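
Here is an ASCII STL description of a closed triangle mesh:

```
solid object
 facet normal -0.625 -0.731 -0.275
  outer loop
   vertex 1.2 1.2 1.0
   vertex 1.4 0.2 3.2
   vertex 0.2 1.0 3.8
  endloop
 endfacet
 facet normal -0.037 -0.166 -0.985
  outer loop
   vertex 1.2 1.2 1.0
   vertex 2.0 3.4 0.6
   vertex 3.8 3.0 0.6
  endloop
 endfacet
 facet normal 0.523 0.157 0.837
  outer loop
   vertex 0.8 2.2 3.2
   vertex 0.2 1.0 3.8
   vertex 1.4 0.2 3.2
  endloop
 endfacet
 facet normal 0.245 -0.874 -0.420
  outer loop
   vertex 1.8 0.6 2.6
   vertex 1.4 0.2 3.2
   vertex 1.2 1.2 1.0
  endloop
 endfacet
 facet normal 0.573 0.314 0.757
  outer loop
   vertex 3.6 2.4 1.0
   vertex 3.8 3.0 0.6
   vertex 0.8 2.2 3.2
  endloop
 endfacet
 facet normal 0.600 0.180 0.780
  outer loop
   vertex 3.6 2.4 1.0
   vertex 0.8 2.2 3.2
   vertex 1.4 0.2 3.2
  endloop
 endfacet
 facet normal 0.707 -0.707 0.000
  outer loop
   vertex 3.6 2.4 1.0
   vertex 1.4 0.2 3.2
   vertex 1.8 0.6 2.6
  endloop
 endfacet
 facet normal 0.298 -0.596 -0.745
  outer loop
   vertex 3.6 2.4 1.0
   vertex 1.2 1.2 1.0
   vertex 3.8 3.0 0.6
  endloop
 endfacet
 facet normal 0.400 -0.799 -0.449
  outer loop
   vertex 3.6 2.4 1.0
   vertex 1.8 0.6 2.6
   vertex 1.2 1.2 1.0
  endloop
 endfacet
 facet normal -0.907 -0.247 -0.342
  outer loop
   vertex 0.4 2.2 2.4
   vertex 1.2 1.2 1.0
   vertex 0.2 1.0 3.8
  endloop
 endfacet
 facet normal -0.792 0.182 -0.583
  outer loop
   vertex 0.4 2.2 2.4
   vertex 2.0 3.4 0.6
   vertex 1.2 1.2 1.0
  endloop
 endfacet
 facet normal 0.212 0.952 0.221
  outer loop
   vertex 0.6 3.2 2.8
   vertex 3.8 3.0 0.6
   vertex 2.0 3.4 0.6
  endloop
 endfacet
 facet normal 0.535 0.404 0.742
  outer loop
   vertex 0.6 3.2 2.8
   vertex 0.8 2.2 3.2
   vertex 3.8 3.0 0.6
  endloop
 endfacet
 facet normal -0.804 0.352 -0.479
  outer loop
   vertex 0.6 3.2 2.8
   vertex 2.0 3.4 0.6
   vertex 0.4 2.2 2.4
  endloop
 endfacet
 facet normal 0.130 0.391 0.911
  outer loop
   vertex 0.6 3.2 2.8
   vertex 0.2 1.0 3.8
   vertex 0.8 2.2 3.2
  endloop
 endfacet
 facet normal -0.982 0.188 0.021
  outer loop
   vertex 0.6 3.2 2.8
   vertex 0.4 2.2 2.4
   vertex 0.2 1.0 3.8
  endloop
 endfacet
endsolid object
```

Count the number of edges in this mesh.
24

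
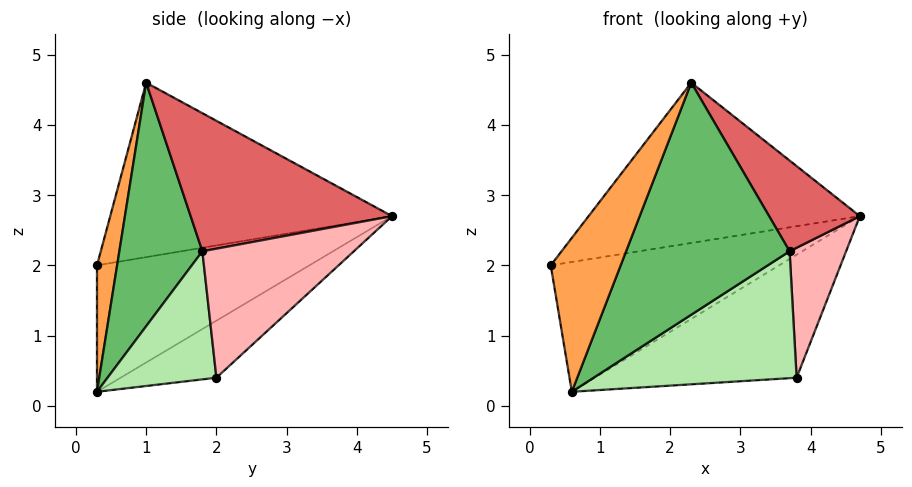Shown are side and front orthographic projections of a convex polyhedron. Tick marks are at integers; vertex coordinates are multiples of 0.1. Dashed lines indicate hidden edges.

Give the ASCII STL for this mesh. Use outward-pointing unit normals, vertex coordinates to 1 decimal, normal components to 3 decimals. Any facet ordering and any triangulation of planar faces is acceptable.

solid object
 facet normal -0.676 0.651 0.345
  outer loop
   vertex 2.3 1.0 4.6
   vertex 4.7 4.5 2.7
   vertex 0.3 0.3 2.0
  endloop
 endfacet
 facet normal -0.677 0.728 -0.113
  outer loop
   vertex 0.6 0.3 0.2
   vertex 0.3 0.3 2.0
   vertex 4.7 4.5 2.7
  endloop
 endfacet
 facet normal 0.276 -0.960 0.046
  outer loop
   vertex 0.6 0.3 0.2
   vertex 2.3 1.0 4.6
   vertex 0.3 0.3 2.0
  endloop
 endfacet
 facet normal -0.333 0.701 -0.631
  outer loop
   vertex 3.8 2.0 0.4
   vertex 0.6 0.3 0.2
   vertex 4.7 4.5 2.7
  endloop
 endfacet
 facet normal 0.453 -0.891 -0.033
  outer loop
   vertex 3.7 1.8 2.2
   vertex 2.3 1.0 4.6
   vertex 0.6 0.3 0.2
  endloop
 endfacet
 facet normal 0.471 -0.879 -0.071
  outer loop
   vertex 3.7 1.8 2.2
   vertex 0.6 0.3 0.2
   vertex 3.8 2.0 0.4
  endloop
 endfacet
 facet normal 0.848 -0.382 0.367
  outer loop
   vertex 3.7 1.8 2.2
   vertex 4.7 4.5 2.7
   vertex 2.3 1.0 4.6
  endloop
 endfacet
 facet normal 0.937 -0.349 0.013
  outer loop
   vertex 3.7 1.8 2.2
   vertex 3.8 2.0 0.4
   vertex 4.7 4.5 2.7
  endloop
 endfacet
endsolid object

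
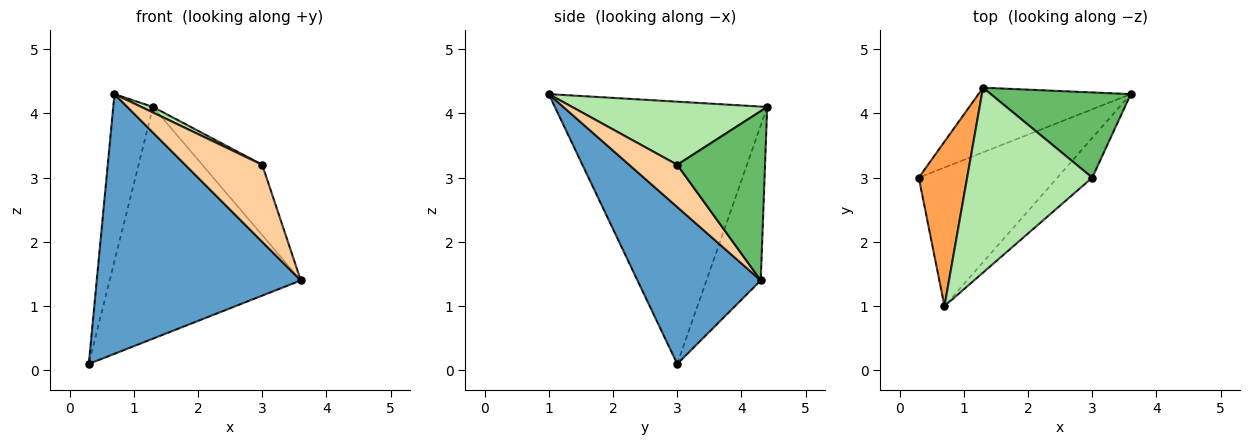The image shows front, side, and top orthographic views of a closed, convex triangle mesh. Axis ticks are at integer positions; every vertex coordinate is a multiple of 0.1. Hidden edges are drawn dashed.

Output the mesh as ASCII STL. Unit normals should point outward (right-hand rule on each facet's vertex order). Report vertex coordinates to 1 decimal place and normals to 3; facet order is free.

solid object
 facet normal 0.470 -0.779 -0.416
  outer loop
   vertex 0.7 1.0 4.3
   vertex 0.3 3.0 0.1
   vertex 3.6 4.3 1.4
  endloop
 endfacet
 facet normal -0.264 0.929 -0.259
  outer loop
   vertex 1.3 4.4 4.1
   vertex 3.6 4.3 1.4
   vertex 0.3 3.0 0.1
  endloop
 endfacet
 facet normal -0.967 0.181 0.178
  outer loop
   vertex 1.3 4.4 4.1
   vertex 0.3 3.0 0.1
   vertex 0.7 1.0 4.3
  endloop
 endfacet
 facet normal 0.485 -0.778 -0.400
  outer loop
   vertex 3.0 3.0 3.2
   vertex 0.7 1.0 4.3
   vertex 3.6 4.3 1.4
  endloop
 endfacet
 facet normal 0.682 0.466 0.564
  outer loop
   vertex 3.0 3.0 3.2
   vertex 3.6 4.3 1.4
   vertex 1.3 4.4 4.1
  endloop
 endfacet
 facet normal 0.450 -0.027 0.892
  outer loop
   vertex 3.0 3.0 3.2
   vertex 1.3 4.4 4.1
   vertex 0.7 1.0 4.3
  endloop
 endfacet
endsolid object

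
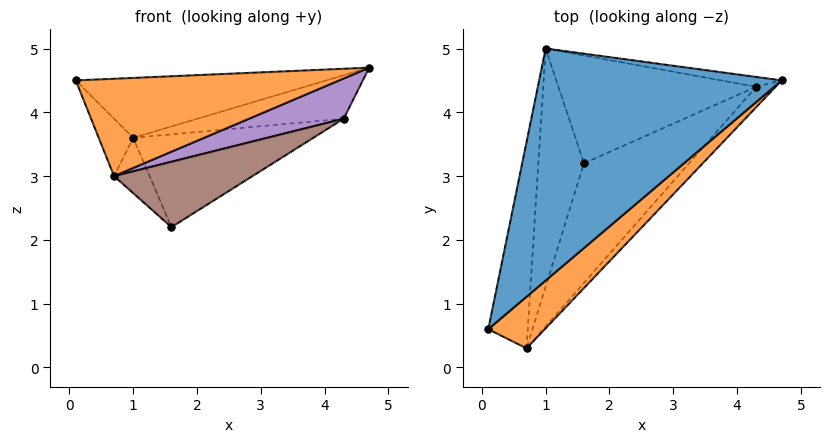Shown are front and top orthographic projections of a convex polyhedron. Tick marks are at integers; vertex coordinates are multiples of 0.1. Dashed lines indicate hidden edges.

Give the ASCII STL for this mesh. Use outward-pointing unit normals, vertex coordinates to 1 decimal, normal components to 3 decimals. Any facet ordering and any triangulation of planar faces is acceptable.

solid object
 facet normal -0.246 0.242 0.938
  outer loop
   vertex 1.0 5.0 3.6
   vertex 0.1 0.6 4.5
   vertex 4.7 4.5 4.7
  endloop
 endfacet
 facet normal 0.589 -0.714 0.378
  outer loop
   vertex 0.7 0.3 3.0
   vertex 4.7 4.5 4.7
   vertex 0.1 0.6 4.5
  endloop
 endfacet
 facet normal -0.915 0.108 -0.388
  outer loop
   vertex 0.7 0.3 3.0
   vertex 0.1 0.6 4.5
   vertex 1.0 5.0 3.6
  endloop
 endfacet
 facet normal -0.847 0.120 -0.518
  outer loop
   vertex 0.7 0.3 3.0
   vertex 1.0 5.0 3.6
   vertex 1.6 3.2 2.2
  endloop
 endfacet
 facet normal 0.748 -0.591 -0.300
  outer loop
   vertex 4.3 4.4 3.9
   vertex 4.7 4.5 4.7
   vertex 0.7 0.3 3.0
  endloop
 endfacet
 facet normal 0.608 -0.381 -0.697
  outer loop
   vertex 4.3 4.4 3.9
   vertex 0.7 0.3 3.0
   vertex 1.6 3.2 2.2
  endloop
 endfacet
 facet normal 0.194 0.957 -0.216
  outer loop
   vertex 4.3 4.4 3.9
   vertex 1.0 5.0 3.6
   vertex 4.7 4.5 4.7
  endloop
 endfacet
 facet normal 0.184 0.641 -0.745
  outer loop
   vertex 4.3 4.4 3.9
   vertex 1.6 3.2 2.2
   vertex 1.0 5.0 3.6
  endloop
 endfacet
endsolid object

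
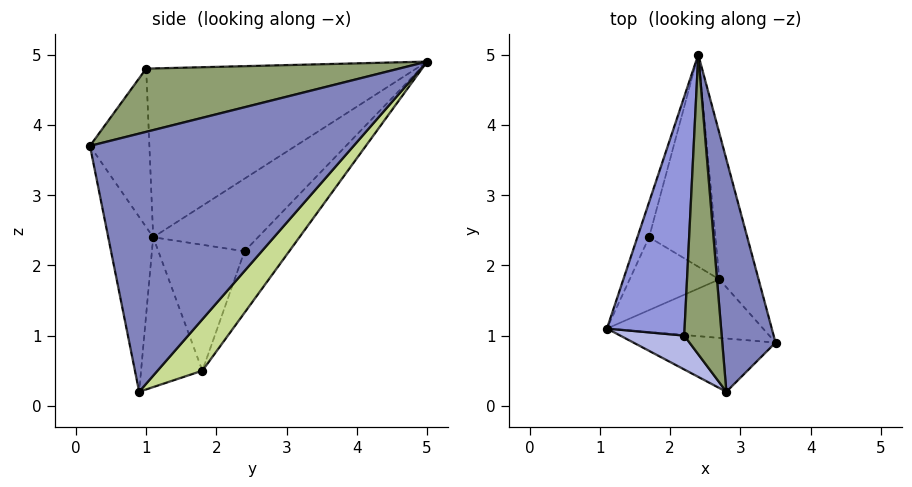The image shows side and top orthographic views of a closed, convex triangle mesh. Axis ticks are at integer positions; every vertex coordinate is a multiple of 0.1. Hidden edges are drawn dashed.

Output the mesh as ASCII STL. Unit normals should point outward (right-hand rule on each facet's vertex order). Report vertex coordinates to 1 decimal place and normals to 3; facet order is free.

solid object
 facet normal -0.301 -0.922 -0.245
  outer loop
   vertex 2.8 0.2 3.7
   vertex 1.1 1.1 2.4
   vertex 3.5 0.9 0.2
  endloop
 endfacet
 facet normal 0.979 0.031 0.202
  outer loop
   vertex 2.8 0.2 3.7
   vertex 3.5 0.9 0.2
   vertex 2.4 5.0 4.9
  endloop
 endfacet
 facet normal -0.908 0.035 0.418
  outer loop
   vertex 2.2 1.0 4.8
   vertex 2.4 5.0 4.9
   vertex 1.1 1.1 2.4
  endloop
 endfacet
 facet normal -0.591 -0.771 0.239
  outer loop
   vertex 2.2 1.0 4.8
   vertex 1.1 1.1 2.4
   vertex 2.8 0.2 3.7
  endloop
 endfacet
 facet normal 0.859 -0.056 0.509
  outer loop
   vertex 2.2 1.0 4.8
   vertex 2.8 0.2 3.7
   vertex 2.4 5.0 4.9
  endloop
 endfacet
 facet normal -0.648 -0.351 -0.675
  outer loop
   vertex 2.7 1.8 0.5
   vertex 3.5 0.9 0.2
   vertex 1.1 1.1 2.4
  endloop
 endfacet
 facet normal 0.588 0.673 -0.449
  outer loop
   vertex 2.7 1.8 0.5
   vertex 2.4 5.0 4.9
   vertex 3.5 0.9 0.2
  endloop
 endfacet
 facet normal -0.907 0.396 -0.146
  outer loop
   vertex 1.7 2.4 2.2
   vertex 1.1 1.1 2.4
   vertex 2.4 5.0 4.9
  endloop
 endfacet
 facet normal -0.783 0.276 -0.558
  outer loop
   vertex 1.7 2.4 2.2
   vertex 2.7 1.8 0.5
   vertex 1.1 1.1 2.4
  endloop
 endfacet
 facet normal -0.494 0.687 -0.533
  outer loop
   vertex 1.7 2.4 2.2
   vertex 2.4 5.0 4.9
   vertex 2.7 1.8 0.5
  endloop
 endfacet
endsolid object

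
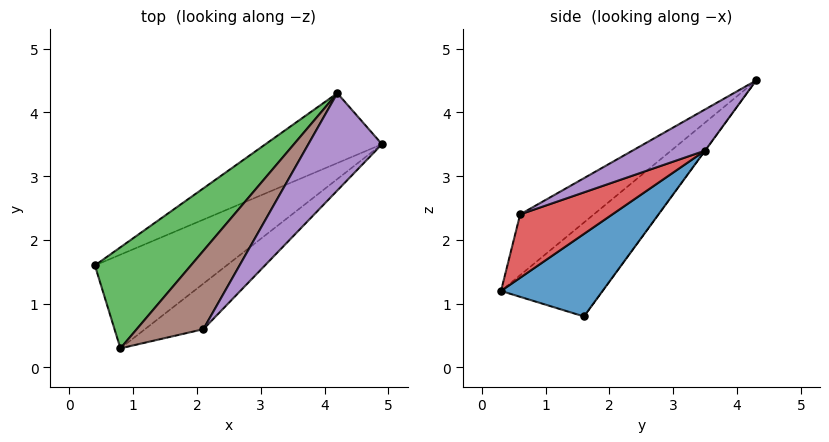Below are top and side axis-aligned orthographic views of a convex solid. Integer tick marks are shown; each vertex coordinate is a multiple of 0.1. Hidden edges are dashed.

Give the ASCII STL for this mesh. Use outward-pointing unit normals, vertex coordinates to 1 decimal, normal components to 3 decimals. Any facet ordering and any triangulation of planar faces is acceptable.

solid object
 facet normal 0.528 -0.097 -0.843
  outer loop
   vertex 0.8 0.3 1.2
   vertex 0.4 1.6 0.8
   vertex 4.9 3.5 3.4
  endloop
 endfacet
 facet normal -0.001 0.808 -0.589
  outer loop
   vertex 4.2 4.3 4.5
   vertex 4.9 3.5 3.4
   vertex 0.4 1.6 0.8
  endloop
 endfacet
 facet normal -0.699 0.005 0.715
  outer loop
   vertex 4.2 4.3 4.5
   vertex 0.4 1.6 0.8
   vertex 0.8 0.3 1.2
  endloop
 endfacet
 facet normal 0.664 -0.430 -0.612
  outer loop
   vertex 2.1 0.6 2.4
   vertex 0.8 0.3 1.2
   vertex 4.9 3.5 3.4
  endloop
 endfacet
 facet normal 0.387 -0.611 0.691
  outer loop
   vertex 2.1 0.6 2.4
   vertex 4.9 3.5 3.4
   vertex 4.2 4.3 4.5
  endloop
 endfacet
 facet normal -0.673 -0.037 0.739
  outer loop
   vertex 2.1 0.6 2.4
   vertex 4.2 4.3 4.5
   vertex 0.8 0.3 1.2
  endloop
 endfacet
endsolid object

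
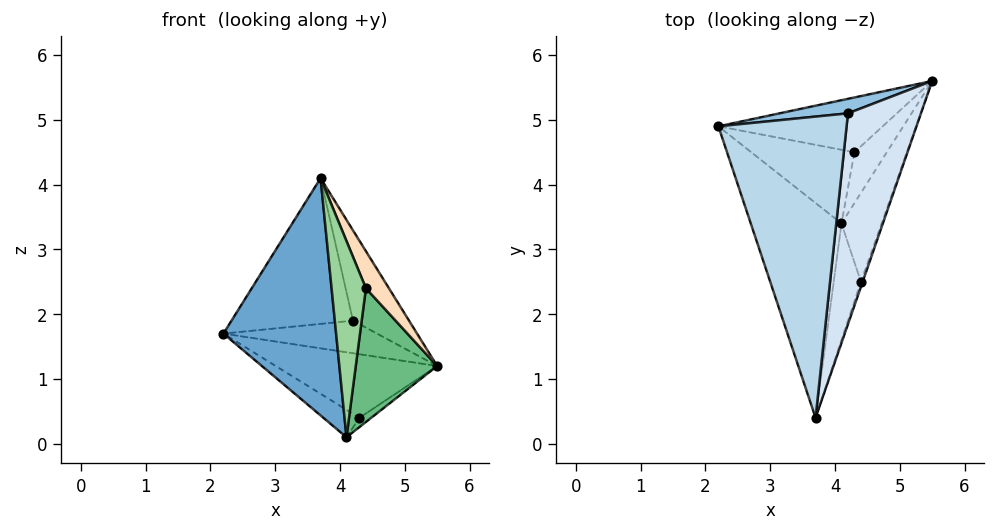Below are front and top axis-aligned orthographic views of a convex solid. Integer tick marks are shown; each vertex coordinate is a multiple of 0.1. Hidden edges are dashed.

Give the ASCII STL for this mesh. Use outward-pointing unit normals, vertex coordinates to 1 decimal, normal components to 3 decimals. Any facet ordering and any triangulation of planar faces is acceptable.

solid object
 facet normal -0.755 -0.486 -0.440
  outer loop
   vertex 4.1 3.4 0.1
   vertex 3.7 0.4 4.1
   vertex 2.2 4.9 1.7
  endloop
 endfacet
 facet normal -0.131 0.905 0.404
  outer loop
   vertex 4.2 5.1 1.9
   vertex 5.5 5.6 1.2
   vertex 2.2 4.9 1.7
  endloop
 endfacet
 facet normal -0.132 0.432 0.892
  outer loop
   vertex 4.2 5.1 1.9
   vertex 2.2 4.9 1.7
   vertex 3.7 0.4 4.1
  endloop
 endfacet
 facet normal 0.325 0.372 0.869
  outer loop
   vertex 4.2 5.1 1.9
   vertex 3.7 0.4 4.1
   vertex 5.5 5.6 1.2
  endloop
 endfacet
 facet normal -0.251 0.733 -0.632
  outer loop
   vertex 4.3 4.5 0.4
   vertex 2.2 4.9 1.7
   vertex 5.5 5.6 1.2
  endloop
 endfacet
 facet normal -0.457 0.310 -0.834
  outer loop
   vertex 4.3 4.5 0.4
   vertex 4.1 3.4 0.1
   vertex 2.2 4.9 1.7
  endloop
 endfacet
 facet normal 0.441 0.161 -0.883
  outer loop
   vertex 4.3 4.5 0.4
   vertex 5.5 5.6 1.2
   vertex 4.1 3.4 0.1
  endloop
 endfacet
 facet normal 0.935 -0.350 -0.048
  outer loop
   vertex 4.4 2.5 2.4
   vertex 5.5 5.6 1.2
   vertex 3.7 0.4 4.1
  endloop
 endfacet
 facet normal 0.867 -0.414 -0.275
  outer loop
   vertex 4.4 2.5 2.4
   vertex 4.1 3.4 0.1
   vertex 5.5 5.6 1.2
  endloop
 endfacet
 facet normal 0.801 -0.515 -0.306
  outer loop
   vertex 4.4 2.5 2.4
   vertex 3.7 0.4 4.1
   vertex 4.1 3.4 0.1
  endloop
 endfacet
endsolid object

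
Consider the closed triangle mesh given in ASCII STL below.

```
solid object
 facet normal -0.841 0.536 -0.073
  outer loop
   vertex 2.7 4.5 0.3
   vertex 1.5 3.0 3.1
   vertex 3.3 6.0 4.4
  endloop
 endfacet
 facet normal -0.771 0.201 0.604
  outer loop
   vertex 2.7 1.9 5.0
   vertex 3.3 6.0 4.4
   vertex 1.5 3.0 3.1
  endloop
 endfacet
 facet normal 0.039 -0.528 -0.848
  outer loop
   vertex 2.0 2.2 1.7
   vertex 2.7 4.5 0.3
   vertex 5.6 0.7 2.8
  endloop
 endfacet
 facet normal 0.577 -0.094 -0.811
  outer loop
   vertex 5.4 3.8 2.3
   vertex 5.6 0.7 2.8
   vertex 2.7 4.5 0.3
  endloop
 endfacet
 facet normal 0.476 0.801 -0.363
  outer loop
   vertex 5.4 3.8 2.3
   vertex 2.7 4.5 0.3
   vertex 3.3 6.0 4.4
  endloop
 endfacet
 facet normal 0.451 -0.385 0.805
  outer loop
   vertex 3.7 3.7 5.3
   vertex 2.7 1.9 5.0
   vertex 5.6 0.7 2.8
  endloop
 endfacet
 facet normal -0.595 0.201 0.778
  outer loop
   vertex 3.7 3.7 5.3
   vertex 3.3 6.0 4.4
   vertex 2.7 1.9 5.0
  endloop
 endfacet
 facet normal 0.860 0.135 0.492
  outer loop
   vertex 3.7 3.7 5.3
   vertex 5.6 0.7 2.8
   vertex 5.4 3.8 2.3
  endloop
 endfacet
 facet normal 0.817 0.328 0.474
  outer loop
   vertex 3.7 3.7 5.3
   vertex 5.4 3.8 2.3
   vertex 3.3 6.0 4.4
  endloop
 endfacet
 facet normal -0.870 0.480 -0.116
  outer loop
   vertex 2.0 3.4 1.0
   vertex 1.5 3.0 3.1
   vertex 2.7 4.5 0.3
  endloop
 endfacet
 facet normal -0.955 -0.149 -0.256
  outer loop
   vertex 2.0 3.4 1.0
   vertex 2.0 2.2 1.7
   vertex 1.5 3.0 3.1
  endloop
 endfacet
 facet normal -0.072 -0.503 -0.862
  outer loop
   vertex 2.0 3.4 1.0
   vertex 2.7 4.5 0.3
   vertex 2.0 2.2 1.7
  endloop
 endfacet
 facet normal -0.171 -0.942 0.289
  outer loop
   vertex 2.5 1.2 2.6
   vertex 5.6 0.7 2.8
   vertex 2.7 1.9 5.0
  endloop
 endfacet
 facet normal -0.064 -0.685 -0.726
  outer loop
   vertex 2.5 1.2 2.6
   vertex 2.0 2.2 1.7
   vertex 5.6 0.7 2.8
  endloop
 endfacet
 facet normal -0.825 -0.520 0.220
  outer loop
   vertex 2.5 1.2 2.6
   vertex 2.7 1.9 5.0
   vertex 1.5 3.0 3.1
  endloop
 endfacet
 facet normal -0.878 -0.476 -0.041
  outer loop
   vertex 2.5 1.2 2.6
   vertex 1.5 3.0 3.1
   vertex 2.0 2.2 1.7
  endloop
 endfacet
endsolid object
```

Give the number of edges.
24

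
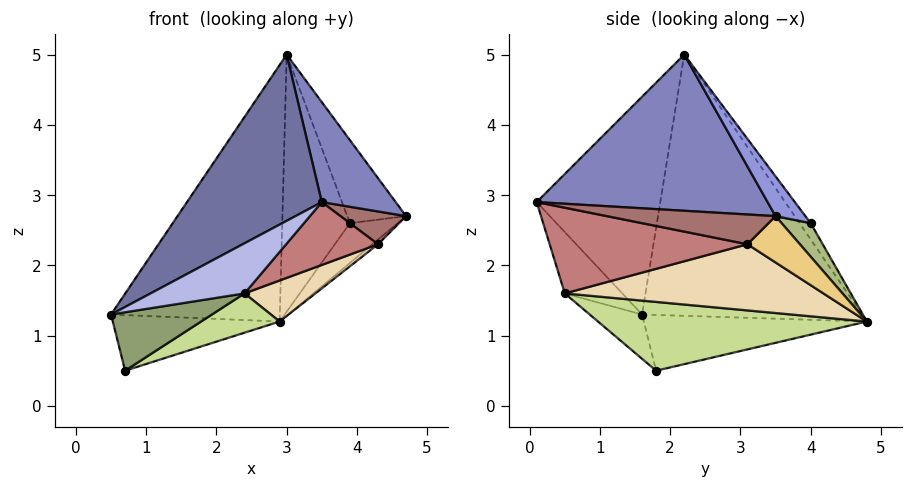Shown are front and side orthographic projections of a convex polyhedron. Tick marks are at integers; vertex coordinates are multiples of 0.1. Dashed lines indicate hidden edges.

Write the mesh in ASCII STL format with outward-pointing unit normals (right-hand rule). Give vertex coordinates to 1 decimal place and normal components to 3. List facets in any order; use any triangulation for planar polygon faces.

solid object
 facet normal -0.586 -0.639 0.499
  outer loop
   vertex 3.0 2.2 5.0
   vertex 0.5 1.6 1.3
   vertex 3.5 0.1 2.9
  endloop
 endfacet
 facet normal 0.841 -0.269 0.469
  outer loop
   vertex 3.0 2.2 5.0
   vertex 3.5 0.1 2.9
   vertex 4.7 3.5 2.7
  endloop
 endfacet
 facet normal 0.347 0.683 0.643
  outer loop
   vertex 3.9 4.0 2.6
   vertex 3.0 2.2 5.0
   vertex 4.7 3.5 2.7
  endloop
 endfacet
 facet normal -0.514 -0.839 0.177
  outer loop
   vertex 2.4 0.5 1.6
   vertex 3.5 0.1 2.9
   vertex 0.5 1.6 1.3
  endloop
 endfacet
 facet normal -0.437 -0.841 -0.319
  outer loop
   vertex 2.4 0.5 1.6
   vertex 0.5 1.6 1.3
   vertex 0.7 1.8 0.5
  endloop
 endfacet
 facet normal 0.516 0.849 0.116
  outer loop
   vertex 2.9 4.8 1.2
   vertex 3.9 4.0 2.6
   vertex 4.7 3.5 2.7
  endloop
 endfacet
 facet normal 0.463 -0.135 -0.876
  outer loop
   vertex 2.9 4.8 1.2
   vertex 2.4 0.5 1.6
   vertex 0.7 1.8 0.5
  endloop
 endfacet
 facet normal -0.800 0.598 -0.050
  outer loop
   vertex 2.9 4.8 1.2
   vertex 0.7 1.8 0.5
   vertex 0.5 1.6 1.3
  endloop
 endfacet
 facet normal -0.727 0.558 0.401
  outer loop
   vertex 2.9 4.8 1.2
   vertex 0.5 1.6 1.3
   vertex 3.0 2.2 5.0
  endloop
 endfacet
 facet normal -0.134 0.816 0.562
  outer loop
   vertex 2.9 4.8 1.2
   vertex 3.0 2.2 5.0
   vertex 3.9 4.0 2.6
  endloop
 endfacet
 facet normal 0.669 0.072 -0.740
  outer loop
   vertex 4.3 3.1 2.3
   vertex 2.9 4.8 1.2
   vertex 4.7 3.5 2.7
  endloop
 endfacet
 facet normal 0.503 -0.138 -0.853
  outer loop
   vertex 4.3 3.1 2.3
   vertex 2.4 0.5 1.6
   vertex 2.9 4.8 1.2
  endloop
 endfacet
 facet normal 0.810 -0.315 -0.495
  outer loop
   vertex 4.3 3.1 2.3
   vertex 4.7 3.5 2.7
   vertex 3.5 0.1 2.9
  endloop
 endfacet
 facet normal 0.675 -0.314 -0.668
  outer loop
   vertex 4.3 3.1 2.3
   vertex 3.5 0.1 2.9
   vertex 2.4 0.5 1.6
  endloop
 endfacet
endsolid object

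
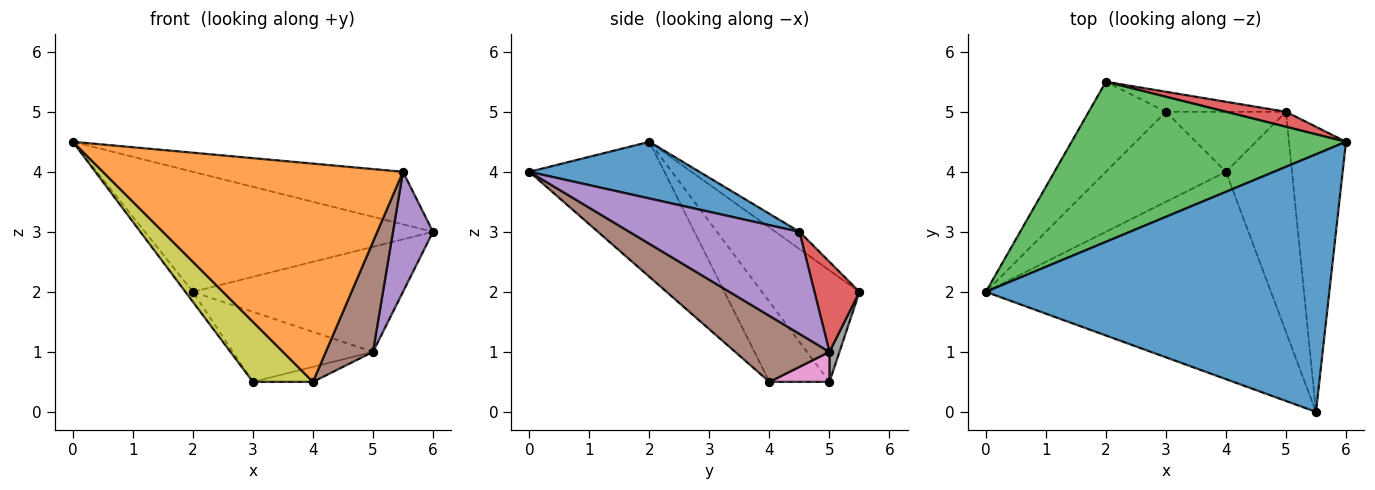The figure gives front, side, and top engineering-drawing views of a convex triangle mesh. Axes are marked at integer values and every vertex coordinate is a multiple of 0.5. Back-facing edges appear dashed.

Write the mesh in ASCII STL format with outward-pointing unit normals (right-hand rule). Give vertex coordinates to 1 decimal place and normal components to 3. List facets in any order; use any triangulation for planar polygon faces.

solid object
 facet normal 0.160 0.197 0.967
  outer loop
   vertex 5.5 0.0 4.0
   vertex 6.0 4.5 3.0
   vertex 0.0 2.0 4.5
  endloop
 endfacet
 facet normal -0.310 -0.689 -0.655
  outer loop
   vertex 4.0 4.0 0.5
   vertex 5.5 0.0 4.0
   vertex 0.0 2.0 4.5
  endloop
 endfacet
 facet normal -0.050 0.599 0.799
  outer loop
   vertex 2.0 5.5 2.0
   vertex 0.0 2.0 4.5
   vertex 6.0 4.5 3.0
  endloop
 endfacet
 facet normal 0.208 0.968 0.138
  outer loop
   vertex 5.0 5.0 1.0
   vertex 2.0 5.5 2.0
   vertex 6.0 4.5 3.0
  endloop
 endfacet
 facet normal 0.855 -0.201 -0.478
  outer loop
   vertex 5.0 5.0 1.0
   vertex 6.0 4.5 3.0
   vertex 5.5 0.0 4.0
  endloop
 endfacet
 facet normal 0.667 -0.333 -0.667
  outer loop
   vertex 5.0 5.0 1.0
   vertex 5.5 0.0 4.0
   vertex 4.0 4.0 0.5
  endloop
 endfacet
 facet normal 0.236 0.236 -0.943
  outer loop
   vertex 3.0 5.0 0.5
   vertex 5.0 5.0 1.0
   vertex 4.0 4.0 0.5
  endloop
 endfacet
 facet normal 0.069 0.959 -0.274
  outer loop
   vertex 3.0 5.0 0.5
   vertex 2.0 5.5 2.0
   vertex 5.0 5.0 1.0
  endloop
 endfacet
 facet normal -0.485 -0.485 -0.728
  outer loop
   vertex 3.0 5.0 0.5
   vertex 4.0 4.0 0.5
   vertex 0.0 2.0 4.5
  endloop
 endfacet
 facet normal -0.821 0.063 -0.568
  outer loop
   vertex 3.0 5.0 0.5
   vertex 0.0 2.0 4.5
   vertex 2.0 5.5 2.0
  endloop
 endfacet
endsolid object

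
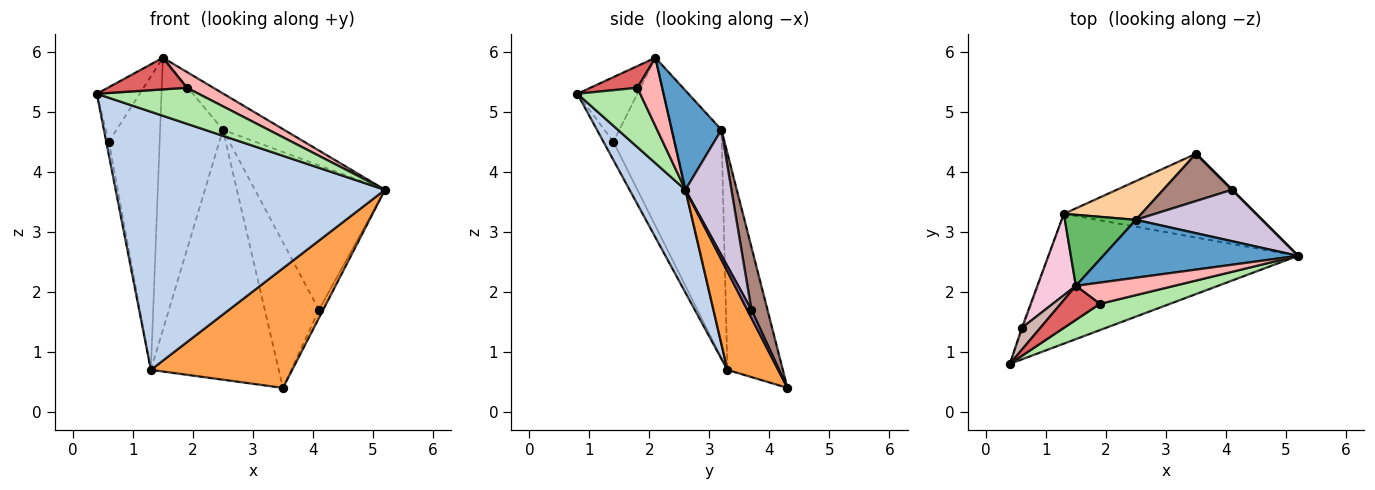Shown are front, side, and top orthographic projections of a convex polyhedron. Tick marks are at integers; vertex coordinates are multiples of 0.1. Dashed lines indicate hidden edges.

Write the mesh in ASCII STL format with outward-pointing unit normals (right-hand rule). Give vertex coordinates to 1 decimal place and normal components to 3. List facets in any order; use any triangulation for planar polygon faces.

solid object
 facet normal 0.396 0.488 0.778
  outer loop
   vertex 2.5 3.2 4.7
   vertex 1.5 2.1 5.9
   vertex 5.2 2.6 3.7
  endloop
 endfacet
 facet normal 0.182 -0.878 -0.442
  outer loop
   vertex 1.3 3.3 0.7
   vertex 5.2 2.6 3.7
   vertex 0.4 0.8 5.3
  endloop
 endfacet
 facet normal 0.282 -0.786 -0.550
  outer loop
   vertex 1.3 3.3 0.7
   vertex 3.5 4.3 0.4
   vertex 5.2 2.6 3.7
  endloop
 endfacet
 facet normal -0.394 0.908 0.141
  outer loop
   vertex 1.3 3.3 0.7
   vertex 2.5 3.2 4.7
   vertex 3.5 4.3 0.4
  endloop
 endfacet
 facet normal -0.606 0.770 0.201
  outer loop
   vertex 1.3 3.3 0.7
   vertex 1.5 2.1 5.9
   vertex 2.5 3.2 4.7
  endloop
 endfacet
 facet normal 0.447 -0.723 0.527
  outer loop
   vertex 1.9 1.8 5.4
   vertex 0.4 0.8 5.3
   vertex 5.2 2.6 3.7
  endloop
 endfacet
 facet normal 0.375 -0.631 0.679
  outer loop
   vertex 1.9 1.8 5.4
   vertex 1.5 2.1 5.9
   vertex 0.4 0.8 5.3
  endloop
 endfacet
 facet normal 0.487 -0.520 0.702
  outer loop
   vertex 1.9 1.8 5.4
   vertex 5.2 2.6 3.7
   vertex 1.5 2.1 5.9
  endloop
 endfacet
 facet normal 0.707 0.707 0.000
  outer loop
   vertex 4.1 3.7 1.7
   vertex 5.2 2.6 3.7
   vertex 3.5 4.3 0.4
  endloop
 endfacet
 facet normal 0.316 0.894 0.318
  outer loop
   vertex 4.1 3.7 1.7
   vertex 2.5 3.2 4.7
   vertex 5.2 2.6 3.7
  endloop
 endfacet
 facet normal 0.271 0.915 0.297
  outer loop
   vertex 4.1 3.7 1.7
   vertex 3.5 4.3 0.4
   vertex 2.5 3.2 4.7
  endloop
 endfacet
 facet normal -0.793 0.566 0.226
  outer loop
   vertex 0.6 1.4 4.5
   vertex 0.4 0.8 5.3
   vertex 1.5 2.1 5.9
  endloop
 endfacet
 facet normal -0.966 0.254 -0.051
  outer loop
   vertex 0.6 1.4 4.5
   vertex 1.3 3.3 0.7
   vertex 0.4 0.8 5.3
  endloop
 endfacet
 facet normal -0.759 0.628 0.174
  outer loop
   vertex 0.6 1.4 4.5
   vertex 1.5 2.1 5.9
   vertex 1.3 3.3 0.7
  endloop
 endfacet
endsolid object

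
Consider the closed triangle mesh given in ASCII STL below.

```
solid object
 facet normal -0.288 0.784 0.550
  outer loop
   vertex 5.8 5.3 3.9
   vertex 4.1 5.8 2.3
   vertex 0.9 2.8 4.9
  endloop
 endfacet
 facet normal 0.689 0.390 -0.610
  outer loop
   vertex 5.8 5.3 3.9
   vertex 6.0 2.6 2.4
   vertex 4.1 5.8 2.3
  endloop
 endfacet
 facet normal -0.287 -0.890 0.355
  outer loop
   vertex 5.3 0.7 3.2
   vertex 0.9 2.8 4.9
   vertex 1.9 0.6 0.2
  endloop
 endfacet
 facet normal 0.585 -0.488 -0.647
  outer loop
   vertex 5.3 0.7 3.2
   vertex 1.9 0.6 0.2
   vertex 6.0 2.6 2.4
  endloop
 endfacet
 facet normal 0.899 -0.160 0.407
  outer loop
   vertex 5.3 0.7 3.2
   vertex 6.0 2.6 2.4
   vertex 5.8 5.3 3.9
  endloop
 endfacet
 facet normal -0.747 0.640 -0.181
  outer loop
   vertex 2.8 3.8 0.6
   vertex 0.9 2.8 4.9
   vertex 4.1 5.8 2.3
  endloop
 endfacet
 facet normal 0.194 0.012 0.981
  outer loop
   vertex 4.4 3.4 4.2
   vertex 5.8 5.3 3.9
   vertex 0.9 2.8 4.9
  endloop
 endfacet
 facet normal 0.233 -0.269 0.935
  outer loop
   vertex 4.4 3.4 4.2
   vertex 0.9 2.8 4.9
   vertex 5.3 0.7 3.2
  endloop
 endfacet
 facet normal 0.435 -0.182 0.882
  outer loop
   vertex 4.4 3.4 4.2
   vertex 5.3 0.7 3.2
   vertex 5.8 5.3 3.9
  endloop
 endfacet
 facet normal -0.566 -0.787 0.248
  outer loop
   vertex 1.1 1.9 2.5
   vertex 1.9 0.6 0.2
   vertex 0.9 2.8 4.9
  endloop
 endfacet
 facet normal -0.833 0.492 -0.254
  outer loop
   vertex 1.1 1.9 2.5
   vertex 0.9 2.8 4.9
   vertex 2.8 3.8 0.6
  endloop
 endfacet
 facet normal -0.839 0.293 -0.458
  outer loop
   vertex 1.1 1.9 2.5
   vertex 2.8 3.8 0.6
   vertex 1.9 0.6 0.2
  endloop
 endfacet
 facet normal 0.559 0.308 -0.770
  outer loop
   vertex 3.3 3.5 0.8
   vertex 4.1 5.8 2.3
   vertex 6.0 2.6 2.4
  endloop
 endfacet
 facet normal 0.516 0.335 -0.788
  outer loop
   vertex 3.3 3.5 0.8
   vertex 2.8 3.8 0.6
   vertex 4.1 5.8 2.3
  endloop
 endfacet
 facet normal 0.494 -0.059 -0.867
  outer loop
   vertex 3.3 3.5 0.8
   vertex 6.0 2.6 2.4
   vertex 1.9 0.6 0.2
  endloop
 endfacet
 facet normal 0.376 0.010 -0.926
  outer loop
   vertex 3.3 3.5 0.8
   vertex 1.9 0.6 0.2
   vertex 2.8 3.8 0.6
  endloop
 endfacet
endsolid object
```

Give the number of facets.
16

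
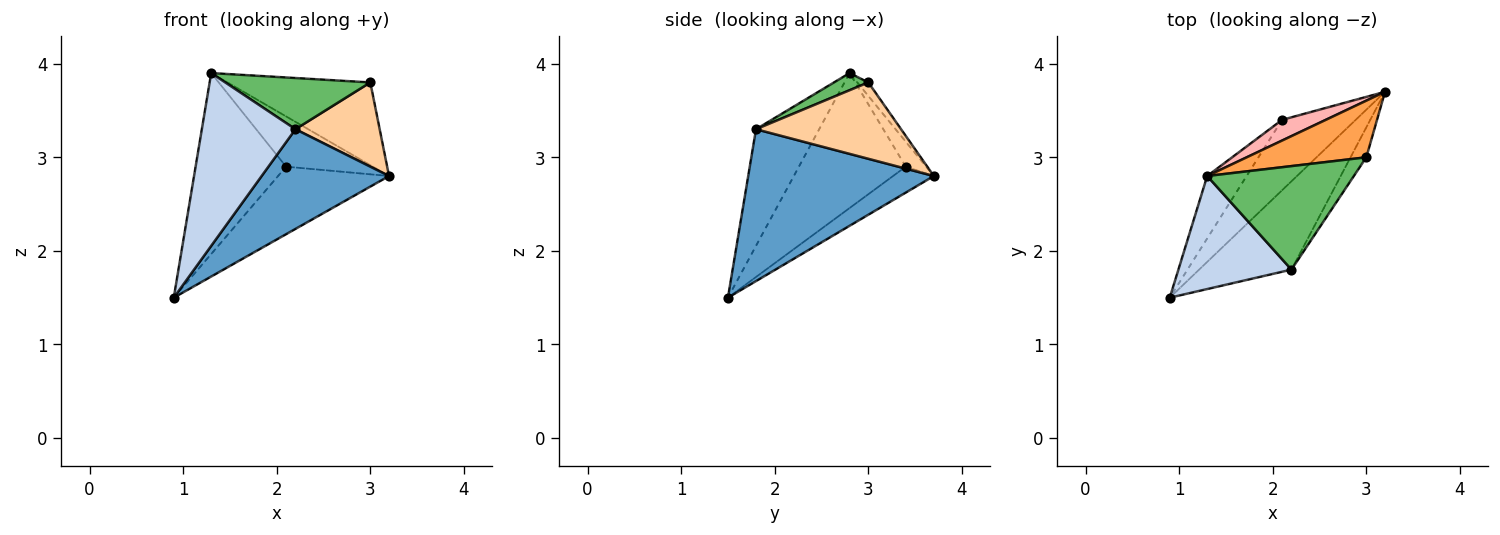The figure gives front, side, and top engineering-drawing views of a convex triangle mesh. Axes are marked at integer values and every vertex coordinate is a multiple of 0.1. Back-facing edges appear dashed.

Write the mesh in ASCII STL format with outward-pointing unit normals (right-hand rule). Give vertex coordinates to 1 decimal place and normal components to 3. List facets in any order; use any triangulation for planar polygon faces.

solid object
 facet normal 0.737 -0.506 -0.448
  outer loop
   vertex 2.2 1.8 3.3
   vertex 0.9 1.5 1.5
   vertex 3.2 3.7 2.8
  endloop
 endfacet
 facet normal -0.492 -0.729 0.477
  outer loop
   vertex 2.2 1.8 3.3
   vertex 1.3 2.8 3.9
   vertex 0.9 1.5 1.5
  endloop
 endfacet
 facet normal -0.064 0.824 0.564
  outer loop
   vertex 3.0 3.0 3.8
   vertex 3.2 3.7 2.8
   vertex 1.3 2.8 3.9
  endloop
 endfacet
 facet normal 0.851 -0.494 -0.176
  outer loop
   vertex 3.0 3.0 3.8
   vertex 2.2 1.8 3.3
   vertex 3.2 3.7 2.8
  endloop
 endfacet
 facet normal 0.104 -0.441 0.891
  outer loop
   vertex 3.0 3.0 3.8
   vertex 1.3 2.8 3.9
   vertex 2.2 1.8 3.3
  endloop
 endfacet
 facet normal -0.247 0.671 -0.699
  outer loop
   vertex 2.1 3.4 2.9
   vertex 3.2 3.7 2.8
   vertex 0.9 1.5 1.5
  endloop
 endfacet
 facet normal -0.745 0.631 -0.217
  outer loop
   vertex 2.1 3.4 2.9
   vertex 0.9 1.5 1.5
   vertex 1.3 2.8 3.9
  endloop
 endfacet
 facet normal -0.213 0.904 0.372
  outer loop
   vertex 2.1 3.4 2.9
   vertex 1.3 2.8 3.9
   vertex 3.2 3.7 2.8
  endloop
 endfacet
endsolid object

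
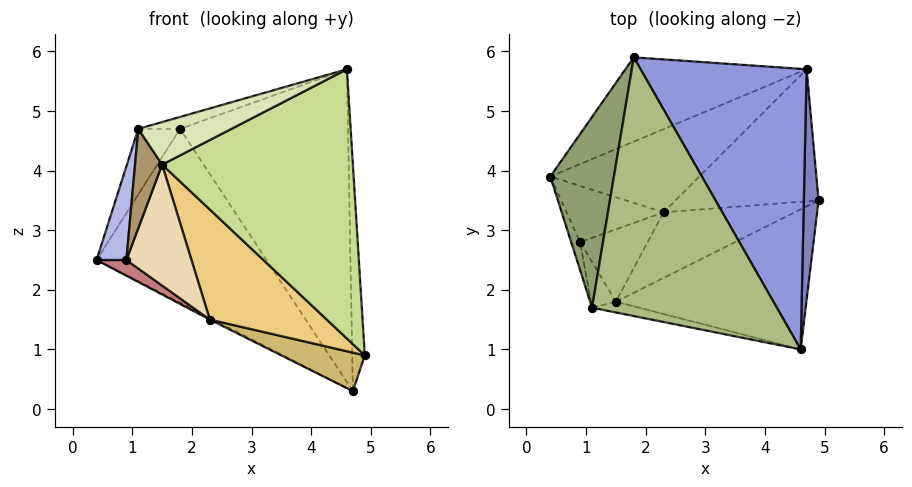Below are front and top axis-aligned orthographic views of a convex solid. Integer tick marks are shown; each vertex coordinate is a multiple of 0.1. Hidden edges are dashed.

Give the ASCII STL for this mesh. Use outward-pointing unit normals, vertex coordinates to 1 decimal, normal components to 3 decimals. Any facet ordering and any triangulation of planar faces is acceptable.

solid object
 facet normal -0.514 0.772 -0.374
  outer loop
   vertex 4.7 5.7 0.3
   vertex 0.4 3.9 2.5
   vertex 1.8 5.9 4.7
  endloop
 endfacet
 facet normal 0.984 0.124 0.126
  outer loop
   vertex 4.7 5.7 0.3
   vertex 4.6 1.0 5.7
   vertex 4.9 3.5 0.9
  endloop
 endfacet
 facet normal 0.729 0.510 0.457
  outer loop
   vertex 4.7 5.7 0.3
   vertex 1.8 5.9 4.7
   vertex 4.6 1.0 5.7
  endloop
 endfacet
 facet normal -0.903 -0.411 -0.123
  outer loop
   vertex 1.1 1.7 4.7
   vertex 0.4 3.9 2.5
   vertex 0.9 2.8 2.5
  endloop
 endfacet
 facet normal -0.890 0.148 0.431
  outer loop
   vertex 1.1 1.7 4.7
   vertex 1.8 5.9 4.7
   vertex 0.4 3.9 2.5
  endloop
 endfacet
 facet normal -0.266 0.044 0.963
  outer loop
   vertex 1.1 1.7 4.7
   vertex 4.6 1.0 5.7
   vertex 1.8 5.9 4.7
  endloop
 endfacet
 facet normal 0.009 -0.887 -0.461
  outer loop
   vertex 1.5 1.8 4.1
   vertex 4.9 3.5 0.9
   vertex 4.6 1.0 5.7
  endloop
 endfacet
 facet normal -0.123 -0.962 -0.242
  outer loop
   vertex 1.5 1.8 4.1
   vertex 4.6 1.0 5.7
   vertex 1.1 1.7 4.7
  endloop
 endfacet
 facet normal -0.371 -0.844 -0.388
  outer loop
   vertex 1.5 1.8 4.1
   vertex 1.1 1.7 4.7
   vertex 0.9 2.8 2.5
  endloop
 endfacet
 facet normal -0.196 -0.275 -0.941
  outer loop
   vertex 2.3 3.3 1.5
   vertex 4.7 5.7 0.3
   vertex 4.9 3.5 0.9
  endloop
 endfacet
 facet normal -0.052 -0.858 -0.511
  outer loop
   vertex 2.3 3.3 1.5
   vertex 4.9 3.5 0.9
   vertex 1.5 1.8 4.1
  endloop
 endfacet
 facet normal -0.060 -0.856 -0.513
  outer loop
   vertex 2.3 3.3 1.5
   vertex 1.5 1.8 4.1
   vertex 0.9 2.8 2.5
  endloop
 endfacet
 facet normal -0.461 0.018 -0.887
  outer loop
   vertex 2.3 3.3 1.5
   vertex 0.4 3.9 2.5
   vertex 4.7 5.7 0.3
  endloop
 endfacet
 facet normal -0.509 -0.232 -0.829
  outer loop
   vertex 2.3 3.3 1.5
   vertex 0.9 2.8 2.5
   vertex 0.4 3.9 2.5
  endloop
 endfacet
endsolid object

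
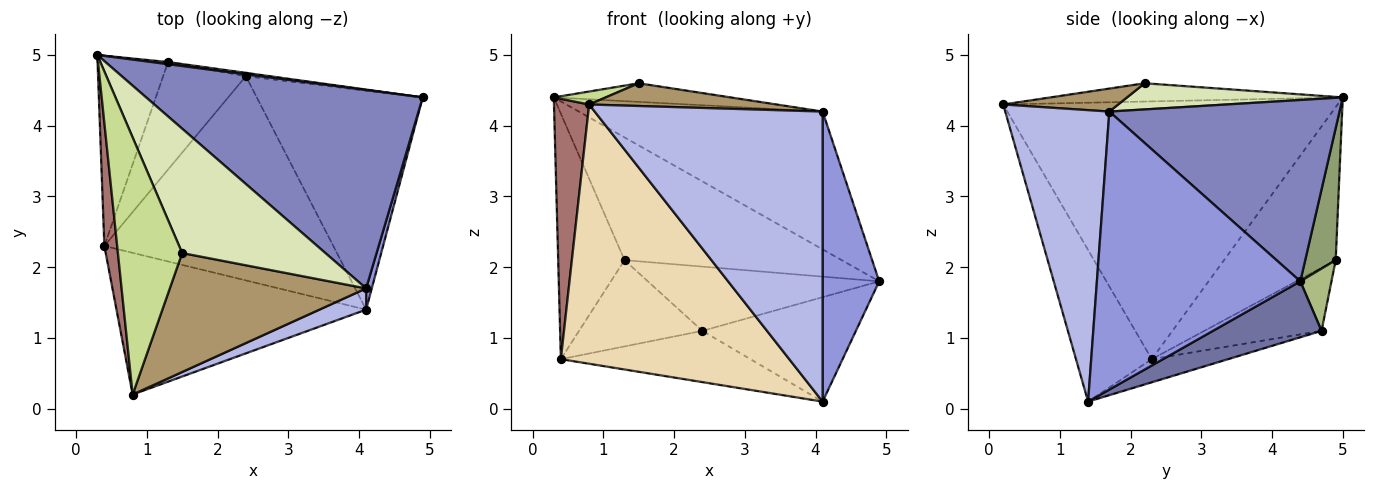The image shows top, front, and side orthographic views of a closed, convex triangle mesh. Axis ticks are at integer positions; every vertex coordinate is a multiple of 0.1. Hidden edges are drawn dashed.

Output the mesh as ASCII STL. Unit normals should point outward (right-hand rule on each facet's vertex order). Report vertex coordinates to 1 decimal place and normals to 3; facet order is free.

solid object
 facet normal 0.291 0.412 -0.864
  outer loop
   vertex 2.4 4.7 1.1
   vertex 4.9 4.4 1.8
   vertex 4.1 1.4 0.1
  endloop
 endfacet
 facet normal 0.474 0.502 0.723
  outer loop
   vertex 4.1 1.7 4.2
   vertex 4.9 4.4 1.8
   vertex 0.3 5.0 4.4
  endloop
 endfacet
 facet normal 0.963 -0.268 0.020
  outer loop
   vertex 4.1 1.7 4.2
   vertex 4.1 1.4 0.1
   vertex 4.9 4.4 1.8
  endloop
 endfacet
 facet normal 0.415 -0.908 0.066
  outer loop
   vertex 4.1 1.7 4.2
   vertex 0.8 0.2 4.3
   vertex 4.1 1.4 0.1
  endloop
 endfacet
 facet normal 0.139 0.990 0.017
  outer loop
   vertex 1.3 4.9 2.1
   vertex 0.3 5.0 4.4
   vertex 4.9 4.4 1.8
  endloop
 endfacet
 facet normal 0.133 0.990 -0.051
  outer loop
   vertex 1.3 4.9 2.1
   vertex 4.9 4.4 1.8
   vertex 2.4 4.7 1.1
  endloop
 endfacet
 facet normal -0.273 -0.048 0.961
  outer loop
   vertex 1.5 2.2 4.6
   vertex 0.3 5.0 4.4
   vertex 0.8 0.2 4.3
  endloop
 endfacet
 facet normal 0.178 0.146 0.973
  outer loop
   vertex 1.5 2.2 4.6
   vertex 4.1 1.7 4.2
   vertex 0.3 5.0 4.4
  endloop
 endfacet
 facet normal 0.114 -0.186 0.976
  outer loop
   vertex 1.5 2.2 4.6
   vertex 0.8 0.2 4.3
   vertex 4.1 1.7 4.2
  endloop
 endfacet
 facet normal -0.098 0.242 -0.965
  outer loop
   vertex 0.4 2.3 0.7
   vertex 2.4 4.7 1.1
   vertex 4.1 1.4 0.1
  endloop
 endfacet
 facet normal -0.511 0.538 -0.670
  outer loop
   vertex 0.4 2.3 0.7
   vertex 1.3 4.9 2.1
   vertex 2.4 4.7 1.1
  endloop
 endfacet
 facet normal -0.280 -0.843 -0.460
  outer loop
   vertex 0.4 2.3 0.7
   vertex 4.1 1.4 0.1
   vertex 0.8 0.2 4.3
  endloop
 endfacet
 facet normal -0.993 -0.104 0.049
  outer loop
   vertex 0.4 2.3 0.7
   vertex 0.8 0.2 4.3
   vertex 0.3 5.0 4.4
  endloop
 endfacet
 facet normal -0.799 0.475 -0.368
  outer loop
   vertex 0.4 2.3 0.7
   vertex 0.3 5.0 4.4
   vertex 1.3 4.9 2.1
  endloop
 endfacet
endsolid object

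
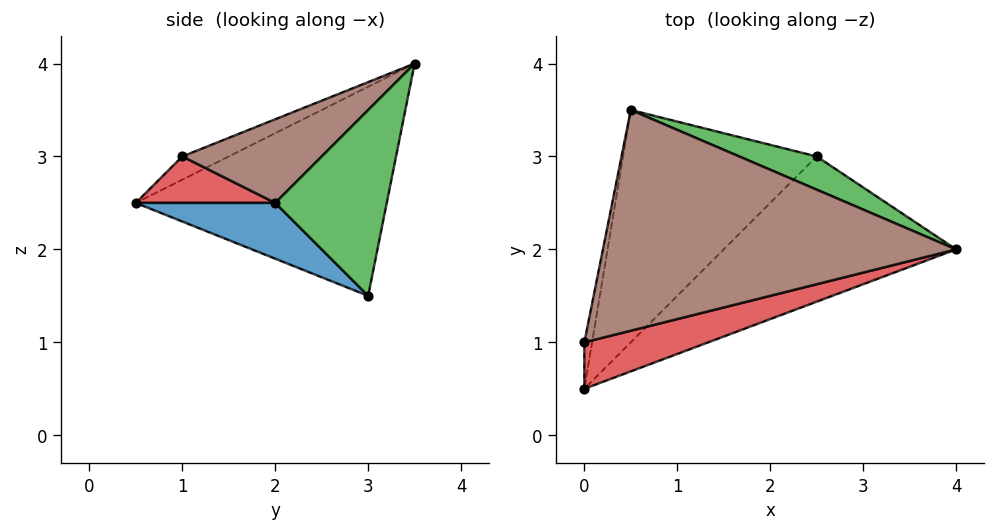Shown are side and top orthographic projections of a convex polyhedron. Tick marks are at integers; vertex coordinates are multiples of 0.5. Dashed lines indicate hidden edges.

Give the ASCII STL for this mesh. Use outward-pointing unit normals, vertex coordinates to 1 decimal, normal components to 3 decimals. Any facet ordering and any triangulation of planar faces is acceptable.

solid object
 facet normal 0.198 -0.528 -0.826
  outer loop
   vertex 2.5 3.0 1.5
   vertex 4.0 2.0 2.5
   vertex 0.0 0.5 2.5
  endloop
 endfacet
 facet normal -0.666 0.419 -0.617
  outer loop
   vertex 2.5 3.0 1.5
   vertex 0.0 0.5 2.5
   vertex 0.5 3.5 4.0
  endloop
 endfacet
 facet normal 0.454 0.871 0.189
  outer loop
   vertex 2.5 3.0 1.5
   vertex 0.5 3.5 4.0
   vertex 4.0 2.0 2.5
  endloop
 endfacet
 facet normal 0.256 -0.683 0.683
  outer loop
   vertex 0.0 1.0 3.0
   vertex 0.0 0.5 2.5
   vertex 4.0 2.0 2.5
  endloop
 endfacet
 facet normal -0.905 0.302 -0.302
  outer loop
   vertex 0.0 1.0 3.0
   vertex 0.5 3.5 4.0
   vertex 0.0 0.5 2.5
  endloop
 endfacet
 facet normal 0.211 -0.399 0.892
  outer loop
   vertex 0.0 1.0 3.0
   vertex 4.0 2.0 2.5
   vertex 0.5 3.5 4.0
  endloop
 endfacet
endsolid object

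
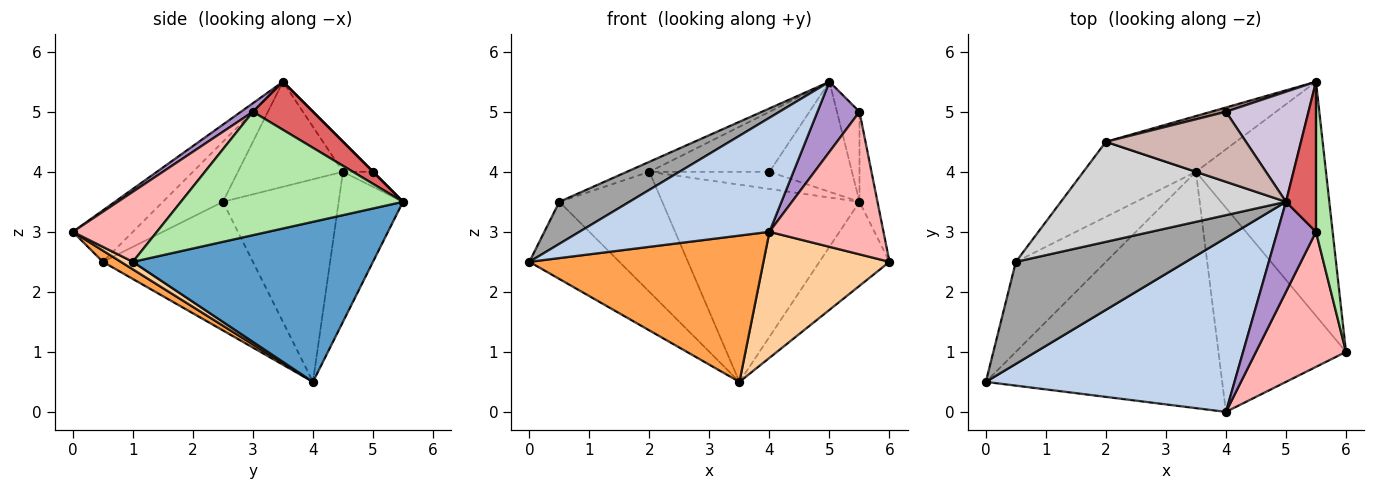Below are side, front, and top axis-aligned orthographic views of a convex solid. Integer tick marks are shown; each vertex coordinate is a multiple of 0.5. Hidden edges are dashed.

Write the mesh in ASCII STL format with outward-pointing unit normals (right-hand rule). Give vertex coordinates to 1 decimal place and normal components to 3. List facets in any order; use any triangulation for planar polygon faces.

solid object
 facet normal 0.757 0.221 -0.615
  outer loop
   vertex 3.5 4.0 0.5
   vertex 5.5 5.5 3.5
   vertex 6.0 1.0 2.5
  endloop
 endfacet
 facet normal -0.171 -0.540 0.824
  outer loop
   vertex 4.0 0.0 3.0
   vertex 5.0 3.5 5.5
   vertex 0.0 0.5 2.5
  endloop
 endfacet
 facet normal 0.040 -0.526 -0.850
  outer loop
   vertex 4.0 0.0 3.0
   vertex 0.0 0.5 2.5
   vertex 3.5 4.0 0.5
  endloop
 endfacet
 facet normal 0.050 -0.525 -0.850
  outer loop
   vertex 4.0 0.0 3.0
   vertex 3.5 4.0 0.5
   vertex 6.0 1.0 2.5
  endloop
 endfacet
 facet normal -0.299 0.918 -0.259
  outer loop
   vertex 2.0 4.5 4.0
   vertex 5.5 5.5 3.5
   vertex 3.5 4.0 0.5
  endloop
 endfacet
 facet normal 0.988 0.080 0.133
  outer loop
   vertex 5.5 3.0 5.0
   vertex 6.0 1.0 2.5
   vertex 5.5 5.5 3.5
  endloop
 endfacet
 facet normal 0.808 0.303 0.505
  outer loop
   vertex 5.5 3.0 5.0
   vertex 5.5 5.5 3.5
   vertex 5.0 3.5 5.5
  endloop
 endfacet
 facet normal 0.472 -0.640 0.606
  outer loop
   vertex 5.5 3.0 5.0
   vertex 4.0 0.0 3.0
   vertex 6.0 1.0 2.5
  endloop
 endfacet
 facet normal 0.173 -0.605 0.777
  outer loop
   vertex 5.5 3.0 5.0
   vertex 5.0 3.5 5.5
   vertex 4.0 0.0 3.0
  endloop
 endfacet
 facet normal 0.000 0.707 0.707
  outer loop
   vertex 4.0 5.0 4.0
   vertex 5.0 3.5 5.5
   vertex 5.5 5.5 3.5
  endloop
 endfacet
 facet normal -0.236 0.943 0.236
  outer loop
   vertex 4.0 5.0 4.0
   vertex 5.5 5.5 3.5
   vertex 2.0 4.5 4.0
  endloop
 endfacet
 facet normal -0.161 0.642 0.749
  outer loop
   vertex 4.0 5.0 4.0
   vertex 2.0 4.5 4.0
   vertex 5.0 3.5 5.5
  endloop
 endfacet
 facet normal -0.735 0.441 -0.515
  outer loop
   vertex 0.5 2.5 3.5
   vertex 3.5 4.0 0.5
   vertex 0.0 0.5 2.5
  endloop
 endfacet
 facet normal -0.690 0.614 -0.383
  outer loop
   vertex 0.5 2.5 3.5
   vertex 2.0 4.5 4.0
   vertex 3.5 4.0 0.5
  endloop
 endfacet
 facet normal -0.310 -0.362 0.879
  outer loop
   vertex 0.5 2.5 3.5
   vertex 0.0 0.5 2.5
   vertex 5.0 3.5 5.5
  endloop
 endfacet
 facet normal -0.421 0.090 0.902
  outer loop
   vertex 0.5 2.5 3.5
   vertex 5.0 3.5 5.5
   vertex 2.0 4.5 4.0
  endloop
 endfacet
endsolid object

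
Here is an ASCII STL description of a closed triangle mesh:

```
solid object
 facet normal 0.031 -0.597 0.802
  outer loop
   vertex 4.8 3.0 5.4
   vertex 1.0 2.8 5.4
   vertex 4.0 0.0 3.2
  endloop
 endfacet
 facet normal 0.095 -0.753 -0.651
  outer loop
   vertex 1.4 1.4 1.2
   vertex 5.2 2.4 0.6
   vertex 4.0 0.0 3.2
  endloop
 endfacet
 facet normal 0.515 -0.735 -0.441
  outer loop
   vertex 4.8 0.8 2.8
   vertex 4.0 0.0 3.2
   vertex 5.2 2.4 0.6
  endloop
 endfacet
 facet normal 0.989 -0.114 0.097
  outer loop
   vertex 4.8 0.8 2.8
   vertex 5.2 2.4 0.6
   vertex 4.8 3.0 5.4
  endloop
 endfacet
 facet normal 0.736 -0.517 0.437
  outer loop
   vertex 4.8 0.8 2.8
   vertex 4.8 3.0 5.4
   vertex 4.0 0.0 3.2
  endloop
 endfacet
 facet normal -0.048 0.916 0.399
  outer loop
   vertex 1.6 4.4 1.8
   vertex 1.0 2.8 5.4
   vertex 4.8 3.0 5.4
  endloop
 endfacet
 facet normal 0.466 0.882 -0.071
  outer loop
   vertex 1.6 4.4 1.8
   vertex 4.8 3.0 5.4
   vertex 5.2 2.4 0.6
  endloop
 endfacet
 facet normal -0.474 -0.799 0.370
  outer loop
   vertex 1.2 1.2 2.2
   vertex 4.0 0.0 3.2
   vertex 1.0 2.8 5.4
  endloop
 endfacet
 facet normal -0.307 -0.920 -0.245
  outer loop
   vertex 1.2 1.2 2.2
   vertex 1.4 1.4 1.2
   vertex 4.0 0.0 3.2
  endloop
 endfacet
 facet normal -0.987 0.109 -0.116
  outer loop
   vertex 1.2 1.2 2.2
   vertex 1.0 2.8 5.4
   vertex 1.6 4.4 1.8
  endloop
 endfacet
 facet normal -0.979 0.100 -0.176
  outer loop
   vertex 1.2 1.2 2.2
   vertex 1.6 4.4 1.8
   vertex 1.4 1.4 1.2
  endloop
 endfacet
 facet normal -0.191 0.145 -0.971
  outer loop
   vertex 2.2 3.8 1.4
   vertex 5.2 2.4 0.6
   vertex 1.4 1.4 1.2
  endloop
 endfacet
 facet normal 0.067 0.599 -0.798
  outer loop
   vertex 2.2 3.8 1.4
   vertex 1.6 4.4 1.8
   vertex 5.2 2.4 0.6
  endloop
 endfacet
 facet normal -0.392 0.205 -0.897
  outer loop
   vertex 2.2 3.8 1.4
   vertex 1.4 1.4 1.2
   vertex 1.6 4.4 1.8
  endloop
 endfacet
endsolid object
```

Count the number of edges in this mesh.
21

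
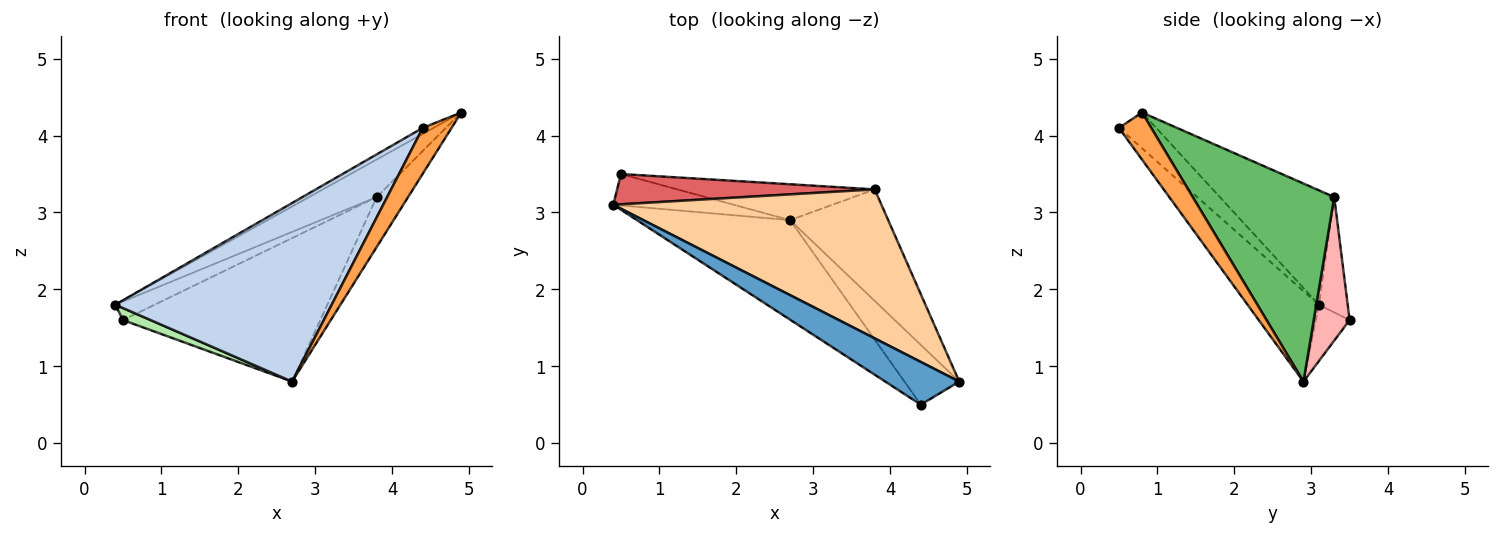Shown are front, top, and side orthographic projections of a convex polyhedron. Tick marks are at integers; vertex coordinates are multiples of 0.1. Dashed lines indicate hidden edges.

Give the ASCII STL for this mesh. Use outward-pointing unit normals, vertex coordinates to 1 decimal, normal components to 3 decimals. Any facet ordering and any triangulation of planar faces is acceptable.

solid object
 facet normal -0.432 0.125 0.893
  outer loop
   vertex 4.4 0.5 4.1
   vertex 4.9 0.8 4.3
   vertex 0.4 3.1 1.8
  endloop
 endfacet
 facet normal -0.276 -0.839 -0.468
  outer loop
   vertex 4.4 0.5 4.1
   vertex 0.4 3.1 1.8
   vertex 2.7 2.9 0.8
  endloop
 endfacet
 facet normal 0.564 -0.502 -0.656
  outer loop
   vertex 4.4 0.5 4.1
   vertex 2.7 2.9 0.8
   vertex 4.9 0.8 4.3
  endloop
 endfacet
 facet normal -0.382 0.226 0.896
  outer loop
   vertex 3.8 3.3 3.2
   vertex 0.4 3.1 1.8
   vertex 4.9 0.8 4.3
  endloop
 endfacet
 facet normal 0.879 0.195 -0.435
  outer loop
   vertex 3.8 3.3 3.2
   vertex 4.9 0.8 4.3
   vertex 2.7 2.9 0.8
  endloop
 endfacet
 facet normal -0.401 -0.328 -0.856
  outer loop
   vertex 0.5 3.5 1.6
   vertex 2.7 2.9 0.8
   vertex 0.4 3.1 1.8
  endloop
 endfacet
 facet normal -0.357 0.488 0.797
  outer loop
   vertex 0.5 3.5 1.6
   vertex 0.4 3.1 1.8
   vertex 3.8 3.3 3.2
  endloop
 endfacet
 facet normal 0.174 0.955 -0.239
  outer loop
   vertex 0.5 3.5 1.6
   vertex 3.8 3.3 3.2
   vertex 2.7 2.9 0.8
  endloop
 endfacet
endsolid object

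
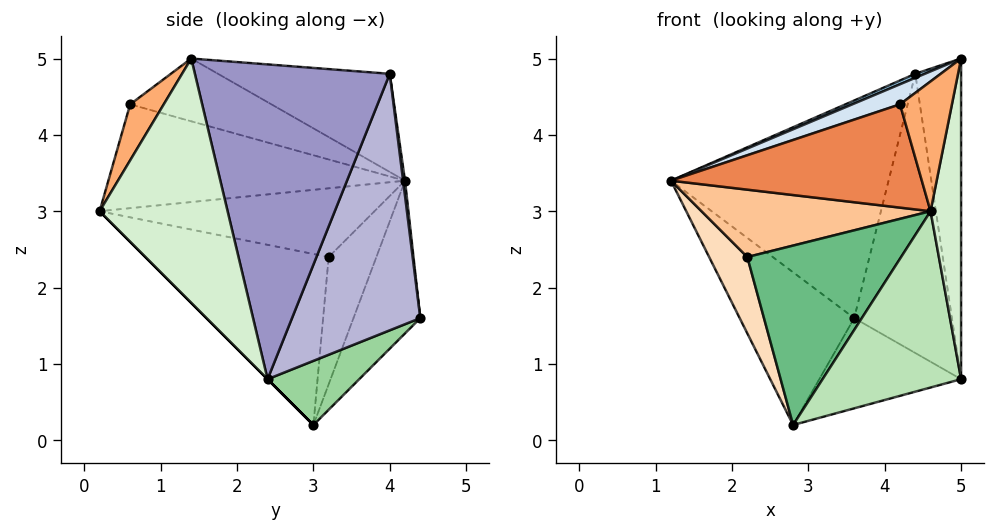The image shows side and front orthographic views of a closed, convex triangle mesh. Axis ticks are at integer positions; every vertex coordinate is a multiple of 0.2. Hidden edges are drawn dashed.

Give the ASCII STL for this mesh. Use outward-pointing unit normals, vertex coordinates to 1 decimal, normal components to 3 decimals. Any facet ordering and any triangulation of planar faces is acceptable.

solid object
 facet normal -0.437 0.749 -0.499
  outer loop
   vertex 2.8 3.0 0.2
   vertex 1.2 4.2 3.4
   vertex 3.6 4.4 1.6
  endloop
 endfacet
 facet normal -0.402 -0.022 0.915
  outer loop
   vertex 4.4 4.0 4.8
   vertex 1.2 4.2 3.4
   vertex 5.0 1.4 5.0
  endloop
 endfacet
 facet normal 0.009 0.993 0.122
  outer loop
   vertex 4.4 4.0 4.8
   vertex 3.6 4.4 1.6
   vertex 1.2 4.2 3.4
  endloop
 endfacet
 facet normal -0.482 -0.163 0.861
  outer loop
   vertex 4.2 0.6 4.4
   vertex 5.0 1.4 5.0
   vertex 1.2 4.2 3.4
  endloop
 endfacet
 facet normal -0.763 -0.645 -0.034
  outer loop
   vertex 4.2 0.6 4.4
   vertex 1.2 4.2 3.4
   vertex 4.6 0.2 3.0
  endloop
 endfacet
 facet normal 0.505 -0.781 0.367
  outer loop
   vertex 4.2 0.6 4.4
   vertex 4.6 0.2 3.0
   vertex 5.0 1.4 5.0
  endloop
 endfacet
 facet normal -0.762 -0.635 -0.127
  outer loop
   vertex 2.2 3.2 2.4
   vertex 4.6 0.2 3.0
   vertex 1.2 4.2 3.4
  endloop
 endfacet
 facet normal -0.772 -0.617 -0.154
  outer loop
   vertex 2.2 3.2 2.4
   vertex 1.2 4.2 3.4
   vertex 2.8 3.0 0.2
  endloop
 endfacet
 facet normal -0.757 -0.636 -0.149
  outer loop
   vertex 2.2 3.2 2.4
   vertex 2.8 3.0 0.2
   vertex 4.6 0.2 3.0
  endloop
 endfacet
 facet normal 0.356 0.551 -0.755
  outer loop
   vertex 5.0 2.4 0.8
   vertex 2.8 3.0 0.2
   vertex 3.6 4.4 1.6
  endloop
 endfacet
 facet normal 0.000 -0.707 -0.707
  outer loop
   vertex 5.0 2.4 0.8
   vertex 4.6 0.2 3.0
   vertex 2.8 3.0 0.2
  endloop
 endfacet
 facet normal 0.971 -0.232 -0.055
  outer loop
   vertex 5.0 2.4 0.8
   vertex 5.0 1.4 5.0
   vertex 4.6 0.2 3.0
  endloop
 endfacet
 facet normal 0.972 0.228 0.054
  outer loop
   vertex 5.0 2.4 0.8
   vertex 4.4 4.0 4.8
   vertex 5.0 1.4 5.0
  endloop
 endfacet
 facet normal 0.789 0.602 -0.122
  outer loop
   vertex 5.0 2.4 0.8
   vertex 3.6 4.4 1.6
   vertex 4.4 4.0 4.8
  endloop
 endfacet
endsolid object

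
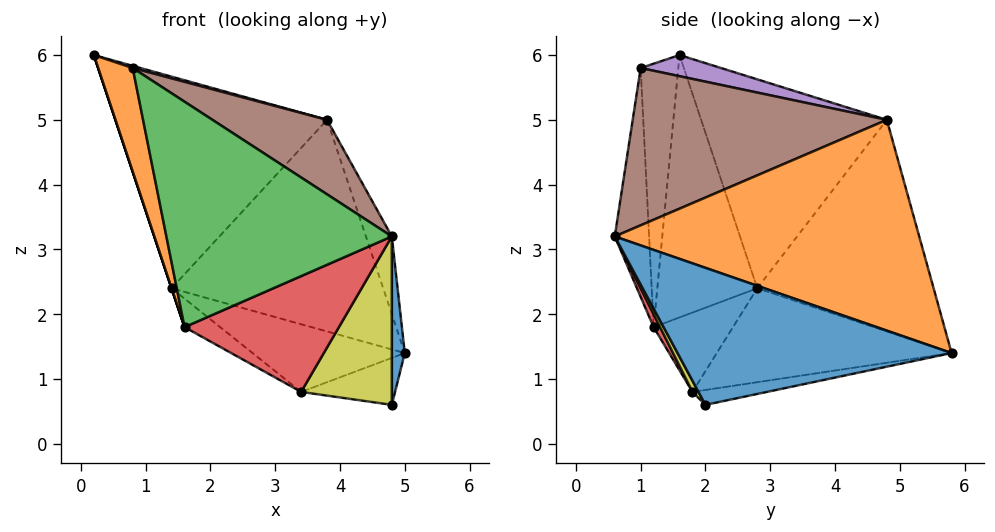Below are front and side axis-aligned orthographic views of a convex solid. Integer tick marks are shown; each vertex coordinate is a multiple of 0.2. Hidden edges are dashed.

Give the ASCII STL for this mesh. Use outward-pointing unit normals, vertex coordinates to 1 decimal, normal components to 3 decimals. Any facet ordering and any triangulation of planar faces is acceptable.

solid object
 facet normal 0.999 -0.047 -0.025
  outer loop
   vertex 4.8 2.0 0.6
   vertex 5.0 5.8 1.4
   vertex 4.8 0.6 3.2
  endloop
 endfacet
 facet normal 0.939 0.080 0.335
  outer loop
   vertex 3.8 4.8 5.0
   vertex 4.8 0.6 3.2
   vertex 5.0 5.8 1.4
  endloop
 endfacet
 facet normal -0.659 0.751 0.031
  outer loop
   vertex 1.4 2.8 2.4
   vertex 0.2 1.6 6.0
   vertex 3.8 4.8 5.0
  endloop
 endfacet
 facet normal -0.640 0.768 0.000
  outer loop
   vertex 1.4 2.8 2.4
   vertex 3.8 4.8 5.0
   vertex 5.0 5.8 1.4
  endloop
 endfacet
 facet normal 0.291 -0.028 0.956
  outer loop
   vertex 0.8 1.0 5.8
   vertex 3.8 4.8 5.0
   vertex 0.2 1.6 6.0
  endloop
 endfacet
 facet normal 0.514 -0.232 0.826
  outer loop
   vertex 0.8 1.0 5.8
   vertex 4.8 0.6 3.2
   vertex 3.8 4.8 5.0
  endloop
 endfacet
 facet normal -0.168 0.212 -0.963
  outer loop
   vertex 3.4 1.8 0.8
   vertex 5.0 5.8 1.4
   vertex 4.8 2.0 0.6
  endloop
 endfacet
 facet normal -0.490 0.318 -0.812
  outer loop
   vertex 3.4 1.8 0.8
   vertex 1.4 2.8 2.4
   vertex 5.0 5.8 1.4
  endloop
 endfacet
 facet normal 0.058 -0.879 -0.473
  outer loop
   vertex 3.4 1.8 0.8
   vertex 4.8 2.0 0.6
   vertex 4.8 0.6 3.2
  endloop
 endfacet
 facet normal -0.531 0.238 -0.813
  outer loop
   vertex 1.6 1.2 1.8
   vertex 1.4 2.8 2.4
   vertex 3.4 1.8 0.8
  endloop
 endfacet
 facet normal -0.949 0.000 -0.316
  outer loop
   vertex 1.6 1.2 1.8
   vertex 0.2 1.6 6.0
   vertex 1.4 2.8 2.4
  endloop
 endfacet
 facet normal -0.725 -0.665 -0.178
  outer loop
   vertex 1.6 1.2 1.8
   vertex 0.8 1.0 5.8
   vertex 0.2 1.6 6.0
  endloop
 endfacet
 facet normal -0.150 -0.985 -0.079
  outer loop
   vertex 1.6 1.2 1.8
   vertex 4.8 0.6 3.2
   vertex 0.8 1.0 5.8
  endloop
 endfacet
 facet normal 0.037 -0.885 -0.464
  outer loop
   vertex 1.6 1.2 1.8
   vertex 3.4 1.8 0.8
   vertex 4.8 0.6 3.2
  endloop
 endfacet
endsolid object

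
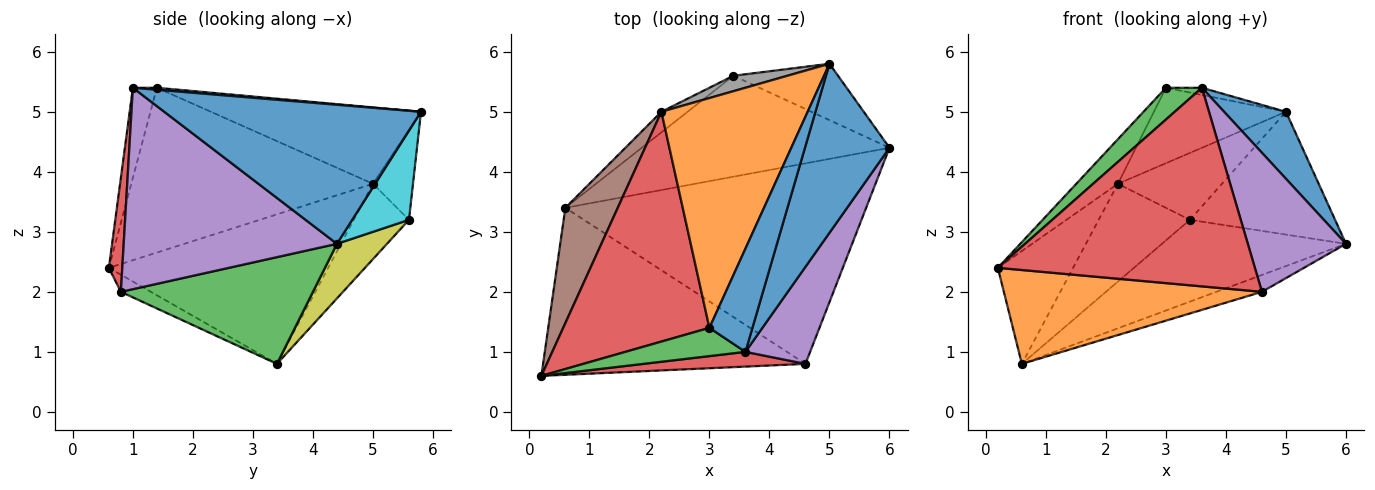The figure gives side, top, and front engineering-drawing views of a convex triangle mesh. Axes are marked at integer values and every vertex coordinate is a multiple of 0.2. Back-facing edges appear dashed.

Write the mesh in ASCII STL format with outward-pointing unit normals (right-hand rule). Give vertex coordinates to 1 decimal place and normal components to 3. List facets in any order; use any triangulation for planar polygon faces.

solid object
 facet normal 0.837 -0.202 0.509
  outer loop
   vertex 3.6 1.0 5.4
   vertex 6.0 4.4 2.8
   vertex 5.0 5.8 5.0
  endloop
 endfacet
 facet normal -0.057 -0.489 -0.870
  outer loop
   vertex 4.6 0.8 2.0
   vertex 0.2 0.6 2.4
   vertex 0.6 3.4 0.8
  endloop
 endfacet
 facet normal 0.333 0.079 -0.939
  outer loop
   vertex 4.6 0.8 2.0
   vertex 0.6 3.4 0.8
   vertex 6.0 4.4 2.8
  endloop
 endfacet
 facet normal 0.052 -0.996 0.074
  outer loop
   vertex 4.6 0.8 2.0
   vertex 3.6 1.0 5.4
   vertex 0.2 0.6 2.4
  endloop
 endfacet
 facet normal 0.872 -0.401 0.280
  outer loop
   vertex 4.6 0.8 2.0
   vertex 6.0 4.4 2.8
   vertex 3.6 1.0 5.4
  endloop
 endfacet
 facet normal -0.898 0.308 0.315
  outer loop
   vertex 2.2 5.0 3.8
   vertex 0.6 3.4 0.8
   vertex 0.2 0.6 2.4
  endloop
 endfacet
 facet normal -0.510 0.842 -0.177
  outer loop
   vertex 3.4 5.6 3.2
   vertex 0.6 3.4 0.8
   vertex 2.2 5.0 3.8
  endloop
 endfacet
 facet normal -0.351 0.912 0.211
  outer loop
   vertex 3.4 5.6 3.2
   vertex 2.2 5.0 3.8
   vertex 5.0 5.8 5.0
  endloop
 endfacet
 facet normal 0.169 0.621 -0.766
  outer loop
   vertex 3.4 5.6 3.2
   vertex 6.0 4.4 2.8
   vertex 0.6 3.4 0.8
  endloop
 endfacet
 facet normal 0.335 0.856 -0.393
  outer loop
   vertex 3.4 5.6 3.2
   vertex 5.0 5.8 5.0
   vertex 6.0 4.4 2.8
  endloop
 endfacet
 facet normal 0.046 0.070 0.997
  outer loop
   vertex 3.0 1.4 5.4
   vertex 3.6 1.0 5.4
   vertex 5.0 5.8 5.0
  endloop
 endfacet
 facet normal -0.445 0.279 0.851
  outer loop
   vertex 3.0 1.4 5.4
   vertex 5.0 5.8 5.0
   vertex 2.2 5.0 3.8
  endloop
 endfacet
 facet normal -0.446 -0.669 0.595
  outer loop
   vertex 3.0 1.4 5.4
   vertex 0.2 0.6 2.4
   vertex 3.6 1.0 5.4
  endloop
 endfacet
 facet normal -0.742 0.128 0.658
  outer loop
   vertex 3.0 1.4 5.4
   vertex 2.2 5.0 3.8
   vertex 0.2 0.6 2.4
  endloop
 endfacet
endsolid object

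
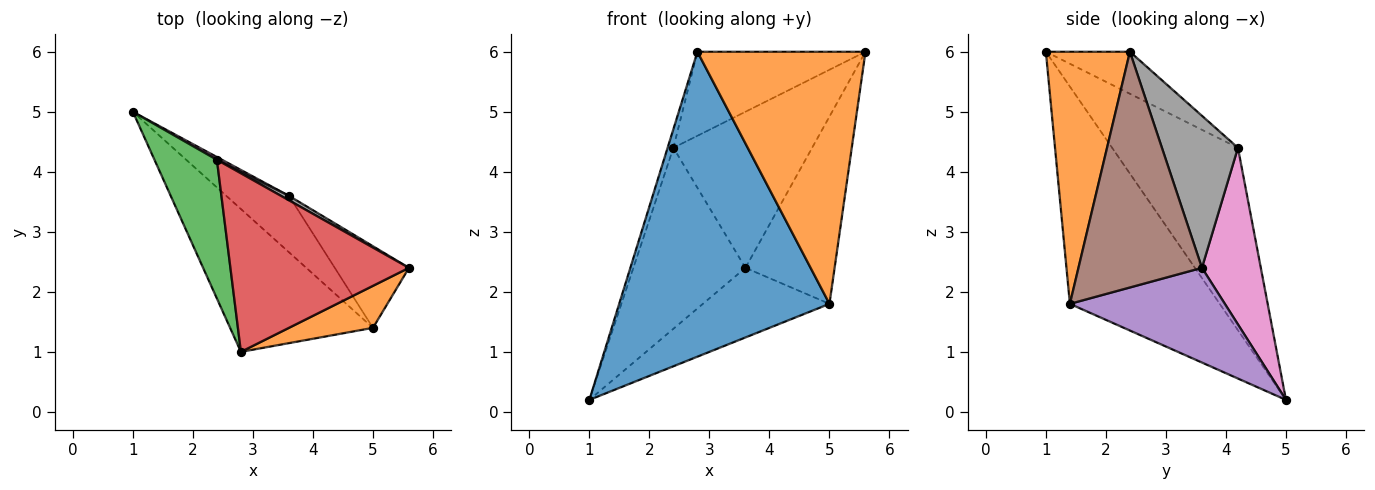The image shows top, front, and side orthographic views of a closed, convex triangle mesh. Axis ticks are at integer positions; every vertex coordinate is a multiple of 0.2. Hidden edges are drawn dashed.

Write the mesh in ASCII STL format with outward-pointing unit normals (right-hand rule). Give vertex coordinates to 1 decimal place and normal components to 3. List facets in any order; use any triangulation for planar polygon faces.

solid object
 facet normal -0.542 -0.761 -0.356
  outer loop
   vertex 5.0 1.4 1.8
   vertex 2.8 1.0 6.0
   vertex 1.0 5.0 0.2
  endloop
 endfacet
 facet normal 0.442 -0.885 0.147
  outer loop
   vertex 5.0 1.4 1.8
   vertex 5.6 2.4 6.0
   vertex 2.8 1.0 6.0
  endloop
 endfacet
 facet normal -0.945 0.044 0.323
  outer loop
   vertex 2.4 4.2 4.4
   vertex 1.0 5.0 0.2
   vertex 2.8 1.0 6.0
  endloop
 endfacet
 facet normal -0.208 0.416 0.885
  outer loop
   vertex 2.4 4.2 4.4
   vertex 2.8 1.0 6.0
   vertex 5.6 2.4 6.0
  endloop
 endfacet
 facet normal 0.689 0.563 -0.456
  outer loop
   vertex 3.6 3.6 2.4
   vertex 5.0 1.4 1.8
   vertex 1.0 5.0 0.2
  endloop
 endfacet
 facet normal 0.786 0.567 -0.247
  outer loop
   vertex 3.6 3.6 2.4
   vertex 5.6 2.4 6.0
   vertex 5.0 1.4 1.8
  endloop
 endfacet
 facet normal 0.465 0.885 0.014
  outer loop
   vertex 3.6 3.6 2.4
   vertex 1.0 5.0 0.2
   vertex 2.4 4.2 4.4
  endloop
 endfacet
 facet normal 0.480 0.877 0.025
  outer loop
   vertex 3.6 3.6 2.4
   vertex 2.4 4.2 4.4
   vertex 5.6 2.4 6.0
  endloop
 endfacet
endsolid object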